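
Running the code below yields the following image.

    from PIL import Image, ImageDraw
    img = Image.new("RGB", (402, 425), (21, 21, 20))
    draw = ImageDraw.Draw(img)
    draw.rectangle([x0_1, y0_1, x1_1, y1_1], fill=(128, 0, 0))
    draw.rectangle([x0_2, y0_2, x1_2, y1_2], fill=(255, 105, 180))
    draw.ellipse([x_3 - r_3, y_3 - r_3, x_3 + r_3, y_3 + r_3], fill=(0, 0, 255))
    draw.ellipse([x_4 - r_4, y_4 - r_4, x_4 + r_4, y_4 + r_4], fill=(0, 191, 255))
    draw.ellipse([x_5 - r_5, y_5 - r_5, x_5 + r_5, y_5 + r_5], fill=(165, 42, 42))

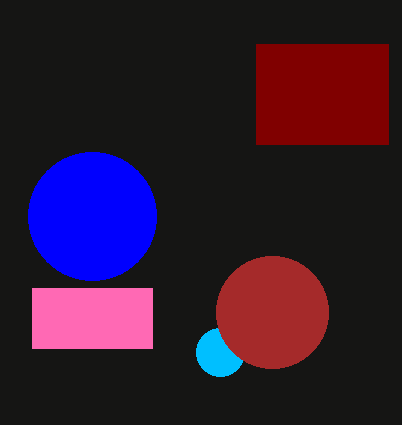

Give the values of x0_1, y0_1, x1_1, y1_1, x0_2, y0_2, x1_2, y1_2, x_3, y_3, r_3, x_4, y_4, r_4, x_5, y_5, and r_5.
x0_1 = 256, y0_1 = 44, x1_1 = 388, y1_1 = 144, x0_2 = 32, y0_2 = 288, x1_2 = 152, y1_2 = 348, x_3 = 92, y_3 = 216, r_3 = 64, x_4 = 220, y_4 = 352, r_4 = 24, x_5 = 272, y_5 = 312, r_5 = 56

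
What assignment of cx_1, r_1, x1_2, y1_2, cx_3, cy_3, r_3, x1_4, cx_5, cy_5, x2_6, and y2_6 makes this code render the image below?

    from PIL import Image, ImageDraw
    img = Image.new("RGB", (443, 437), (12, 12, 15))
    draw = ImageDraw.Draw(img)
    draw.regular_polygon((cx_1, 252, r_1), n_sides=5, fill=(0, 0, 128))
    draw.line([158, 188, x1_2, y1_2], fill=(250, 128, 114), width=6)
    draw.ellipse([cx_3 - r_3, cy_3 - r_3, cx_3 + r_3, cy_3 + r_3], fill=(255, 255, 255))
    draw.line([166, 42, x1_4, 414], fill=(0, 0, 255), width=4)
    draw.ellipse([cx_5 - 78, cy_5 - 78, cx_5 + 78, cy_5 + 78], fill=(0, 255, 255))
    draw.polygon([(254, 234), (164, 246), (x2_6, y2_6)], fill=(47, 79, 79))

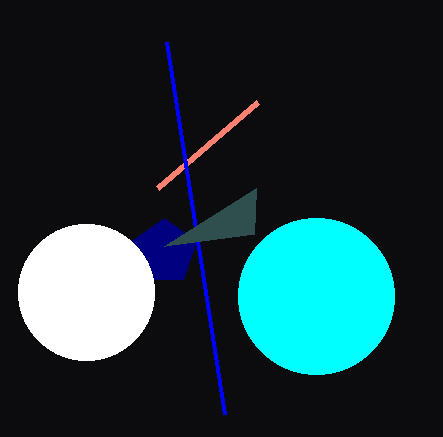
cx_1 = 164, r_1 = 34, x1_2 = 258, y1_2 = 102, cx_3 = 86, cy_3 = 292, r_3 = 68, x1_4 = 224, cx_5 = 316, cy_5 = 296, x2_6 = 256, y2_6 = 188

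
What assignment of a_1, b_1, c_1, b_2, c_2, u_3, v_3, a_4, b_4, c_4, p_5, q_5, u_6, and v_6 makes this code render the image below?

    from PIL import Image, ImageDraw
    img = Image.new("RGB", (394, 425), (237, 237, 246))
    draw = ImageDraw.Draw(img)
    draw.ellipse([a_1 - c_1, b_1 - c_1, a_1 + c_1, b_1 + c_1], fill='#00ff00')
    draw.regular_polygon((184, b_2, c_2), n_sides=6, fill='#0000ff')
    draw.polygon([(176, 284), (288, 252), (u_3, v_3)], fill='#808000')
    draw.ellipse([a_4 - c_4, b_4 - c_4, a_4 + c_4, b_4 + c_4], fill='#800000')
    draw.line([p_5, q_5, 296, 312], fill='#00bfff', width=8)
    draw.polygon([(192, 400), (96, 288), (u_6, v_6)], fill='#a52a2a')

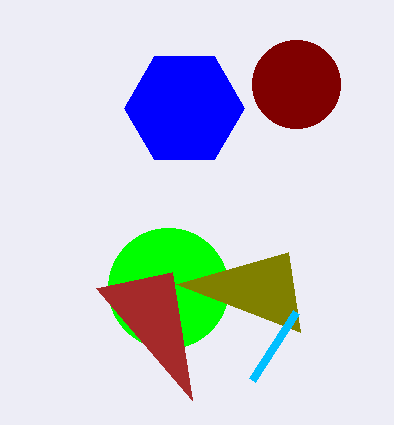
a_1 = 168
b_1 = 288
c_1 = 60
b_2 = 108
c_2 = 60
u_3 = 300
v_3 = 332
a_4 = 296
b_4 = 84
c_4 = 44
p_5 = 252
q_5 = 380
u_6 = 172
v_6 = 272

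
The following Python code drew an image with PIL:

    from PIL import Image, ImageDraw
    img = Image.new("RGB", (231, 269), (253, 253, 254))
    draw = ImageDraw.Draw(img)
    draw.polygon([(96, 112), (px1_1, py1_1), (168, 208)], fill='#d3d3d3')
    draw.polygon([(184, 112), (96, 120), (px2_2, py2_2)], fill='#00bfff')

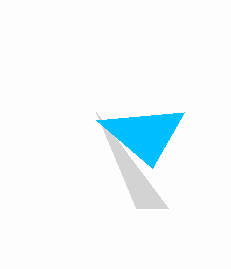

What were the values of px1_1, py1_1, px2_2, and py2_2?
px1_1 = 136
py1_1 = 208
px2_2 = 152
py2_2 = 168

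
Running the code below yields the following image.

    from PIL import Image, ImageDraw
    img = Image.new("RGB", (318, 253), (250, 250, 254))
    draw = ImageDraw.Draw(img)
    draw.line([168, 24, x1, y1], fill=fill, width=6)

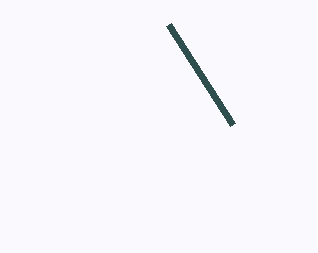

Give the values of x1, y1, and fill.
x1 = 232
y1 = 124
fill = 'darkslategray'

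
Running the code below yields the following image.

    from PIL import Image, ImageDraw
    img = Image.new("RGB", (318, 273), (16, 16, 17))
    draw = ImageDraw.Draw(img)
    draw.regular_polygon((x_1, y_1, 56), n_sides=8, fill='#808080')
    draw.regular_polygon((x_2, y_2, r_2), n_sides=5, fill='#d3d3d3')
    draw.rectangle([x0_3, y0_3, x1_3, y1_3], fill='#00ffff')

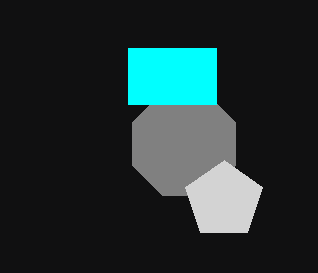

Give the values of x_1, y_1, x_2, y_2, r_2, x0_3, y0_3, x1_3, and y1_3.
x_1 = 184, y_1 = 144, x_2 = 224, y_2 = 200, r_2 = 40, x0_3 = 128, y0_3 = 48, x1_3 = 216, y1_3 = 104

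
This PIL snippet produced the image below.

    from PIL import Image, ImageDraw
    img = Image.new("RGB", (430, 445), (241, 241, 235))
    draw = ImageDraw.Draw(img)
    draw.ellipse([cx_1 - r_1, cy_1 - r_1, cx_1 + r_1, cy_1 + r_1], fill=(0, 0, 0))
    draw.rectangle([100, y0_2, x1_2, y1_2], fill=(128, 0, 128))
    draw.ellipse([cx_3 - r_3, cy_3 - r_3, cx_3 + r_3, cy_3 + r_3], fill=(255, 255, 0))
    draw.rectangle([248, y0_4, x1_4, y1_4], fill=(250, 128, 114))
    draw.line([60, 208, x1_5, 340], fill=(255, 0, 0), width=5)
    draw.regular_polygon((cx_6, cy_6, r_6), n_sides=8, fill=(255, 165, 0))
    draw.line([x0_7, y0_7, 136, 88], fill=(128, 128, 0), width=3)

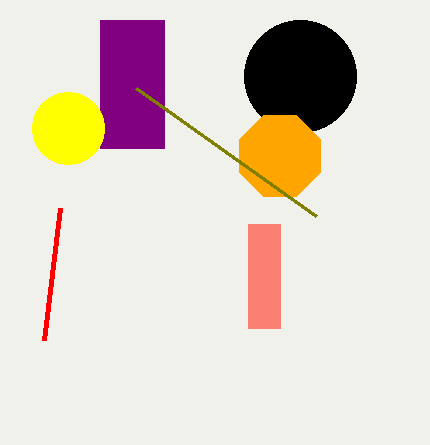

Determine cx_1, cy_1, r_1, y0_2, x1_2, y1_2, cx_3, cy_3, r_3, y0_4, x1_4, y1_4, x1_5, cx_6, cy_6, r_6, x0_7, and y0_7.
cx_1 = 300, cy_1 = 76, r_1 = 56, y0_2 = 20, x1_2 = 164, y1_2 = 148, cx_3 = 68, cy_3 = 128, r_3 = 36, y0_4 = 224, x1_4 = 280, y1_4 = 328, x1_5 = 44, cx_6 = 280, cy_6 = 156, r_6 = 44, x0_7 = 316, y0_7 = 216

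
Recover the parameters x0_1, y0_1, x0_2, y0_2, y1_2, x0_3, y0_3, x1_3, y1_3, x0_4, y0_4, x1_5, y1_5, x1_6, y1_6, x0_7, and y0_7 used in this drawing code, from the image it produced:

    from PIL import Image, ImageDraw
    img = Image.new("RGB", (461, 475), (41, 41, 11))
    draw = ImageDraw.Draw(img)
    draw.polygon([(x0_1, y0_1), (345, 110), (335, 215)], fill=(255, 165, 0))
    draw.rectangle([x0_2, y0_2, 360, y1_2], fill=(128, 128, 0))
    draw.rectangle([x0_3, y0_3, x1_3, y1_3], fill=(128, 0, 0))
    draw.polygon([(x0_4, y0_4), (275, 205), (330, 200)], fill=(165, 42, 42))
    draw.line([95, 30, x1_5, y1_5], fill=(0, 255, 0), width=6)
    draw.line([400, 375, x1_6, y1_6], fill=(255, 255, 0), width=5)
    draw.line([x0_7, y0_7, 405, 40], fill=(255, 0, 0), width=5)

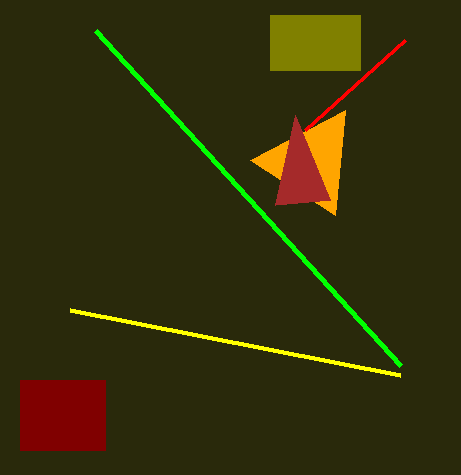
x0_1 = 250
y0_1 = 160
x0_2 = 270
y0_2 = 15
y1_2 = 70
x0_3 = 20
y0_3 = 380
x1_3 = 105
y1_3 = 450
x0_4 = 295
y0_4 = 115
x1_5 = 400
y1_5 = 365
x1_6 = 70
y1_6 = 310
x0_7 = 305
y0_7 = 130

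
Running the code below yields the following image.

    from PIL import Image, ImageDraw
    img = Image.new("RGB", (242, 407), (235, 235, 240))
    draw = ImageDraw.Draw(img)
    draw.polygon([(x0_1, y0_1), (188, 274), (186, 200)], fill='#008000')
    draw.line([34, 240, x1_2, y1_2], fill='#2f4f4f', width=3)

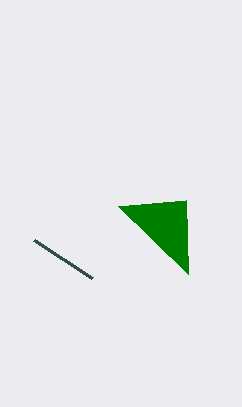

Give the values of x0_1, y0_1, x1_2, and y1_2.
x0_1 = 118; y0_1 = 206; x1_2 = 92; y1_2 = 278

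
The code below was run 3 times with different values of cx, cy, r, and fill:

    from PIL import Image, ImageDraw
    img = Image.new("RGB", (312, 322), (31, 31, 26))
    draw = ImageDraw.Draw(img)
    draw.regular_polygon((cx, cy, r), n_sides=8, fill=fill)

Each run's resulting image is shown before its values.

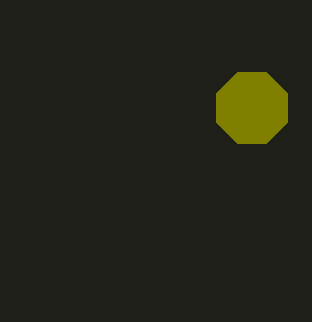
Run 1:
cx = 252, cy = 108, r = 38, fill = 'olive'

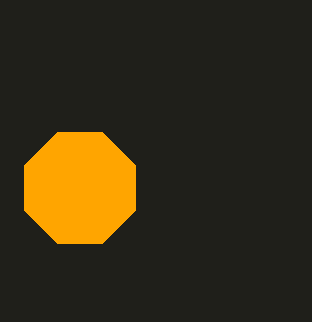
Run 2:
cx = 80
cy = 188
r = 60
fill = 'orange'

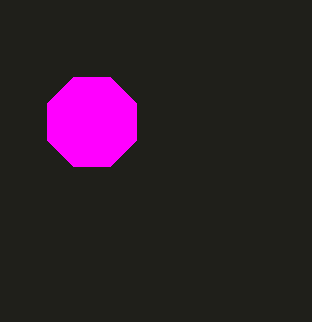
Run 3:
cx = 92
cy = 122
r = 48
fill = 'magenta'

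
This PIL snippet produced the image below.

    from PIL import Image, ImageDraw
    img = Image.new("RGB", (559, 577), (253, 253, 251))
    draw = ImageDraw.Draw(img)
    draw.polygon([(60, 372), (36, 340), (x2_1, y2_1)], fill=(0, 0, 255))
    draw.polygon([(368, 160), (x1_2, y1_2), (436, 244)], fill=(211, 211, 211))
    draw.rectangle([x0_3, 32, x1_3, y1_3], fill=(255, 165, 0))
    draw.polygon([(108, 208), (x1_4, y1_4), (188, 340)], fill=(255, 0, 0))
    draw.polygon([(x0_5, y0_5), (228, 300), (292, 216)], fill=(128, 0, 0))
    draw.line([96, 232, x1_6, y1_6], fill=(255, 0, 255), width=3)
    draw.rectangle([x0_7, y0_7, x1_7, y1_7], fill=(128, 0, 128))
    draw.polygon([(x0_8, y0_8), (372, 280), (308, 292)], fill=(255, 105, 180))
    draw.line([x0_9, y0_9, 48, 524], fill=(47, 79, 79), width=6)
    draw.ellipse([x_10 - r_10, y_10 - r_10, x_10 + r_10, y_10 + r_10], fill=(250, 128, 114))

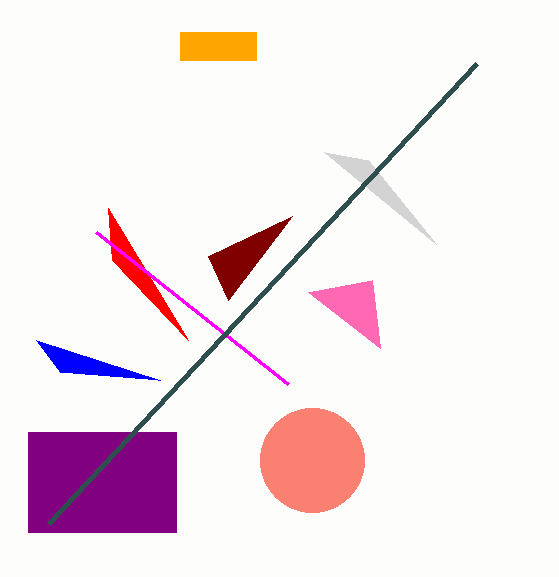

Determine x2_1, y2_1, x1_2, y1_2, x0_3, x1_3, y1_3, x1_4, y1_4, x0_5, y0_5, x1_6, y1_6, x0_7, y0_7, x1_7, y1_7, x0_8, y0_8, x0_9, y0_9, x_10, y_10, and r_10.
x2_1 = 160
y2_1 = 380
x1_2 = 324
y1_2 = 152
x0_3 = 180
x1_3 = 256
y1_3 = 60
x1_4 = 112
y1_4 = 260
x0_5 = 208
y0_5 = 256
x1_6 = 288
y1_6 = 384
x0_7 = 28
y0_7 = 432
x1_7 = 176
y1_7 = 532
x0_8 = 380
y0_8 = 348
x0_9 = 476
y0_9 = 64
x_10 = 312
y_10 = 460
r_10 = 52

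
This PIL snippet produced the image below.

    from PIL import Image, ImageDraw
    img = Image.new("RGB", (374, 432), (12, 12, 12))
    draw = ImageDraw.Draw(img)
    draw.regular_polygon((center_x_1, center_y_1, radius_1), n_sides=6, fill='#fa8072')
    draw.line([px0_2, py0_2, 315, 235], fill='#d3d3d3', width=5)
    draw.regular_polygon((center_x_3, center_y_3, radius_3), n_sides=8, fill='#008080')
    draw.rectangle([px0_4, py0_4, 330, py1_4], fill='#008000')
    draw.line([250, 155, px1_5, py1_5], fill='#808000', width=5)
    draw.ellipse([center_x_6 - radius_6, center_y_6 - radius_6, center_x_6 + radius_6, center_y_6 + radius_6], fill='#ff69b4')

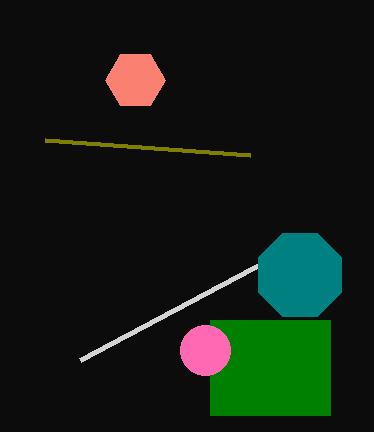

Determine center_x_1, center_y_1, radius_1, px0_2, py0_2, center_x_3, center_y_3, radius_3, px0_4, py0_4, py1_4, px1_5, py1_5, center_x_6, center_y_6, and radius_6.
center_x_1 = 135, center_y_1 = 80, radius_1 = 30, px0_2 = 80, py0_2 = 360, center_x_3 = 300, center_y_3 = 275, radius_3 = 45, px0_4 = 210, py0_4 = 320, py1_4 = 415, px1_5 = 45, py1_5 = 140, center_x_6 = 205, center_y_6 = 350, radius_6 = 25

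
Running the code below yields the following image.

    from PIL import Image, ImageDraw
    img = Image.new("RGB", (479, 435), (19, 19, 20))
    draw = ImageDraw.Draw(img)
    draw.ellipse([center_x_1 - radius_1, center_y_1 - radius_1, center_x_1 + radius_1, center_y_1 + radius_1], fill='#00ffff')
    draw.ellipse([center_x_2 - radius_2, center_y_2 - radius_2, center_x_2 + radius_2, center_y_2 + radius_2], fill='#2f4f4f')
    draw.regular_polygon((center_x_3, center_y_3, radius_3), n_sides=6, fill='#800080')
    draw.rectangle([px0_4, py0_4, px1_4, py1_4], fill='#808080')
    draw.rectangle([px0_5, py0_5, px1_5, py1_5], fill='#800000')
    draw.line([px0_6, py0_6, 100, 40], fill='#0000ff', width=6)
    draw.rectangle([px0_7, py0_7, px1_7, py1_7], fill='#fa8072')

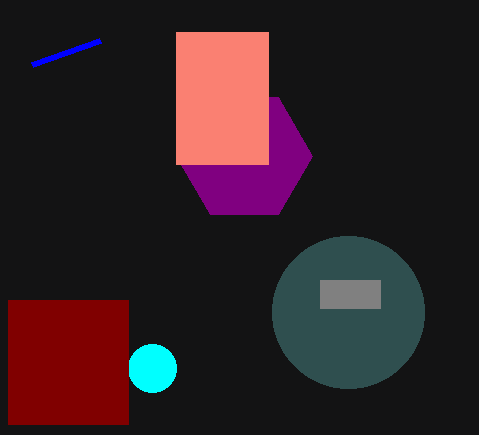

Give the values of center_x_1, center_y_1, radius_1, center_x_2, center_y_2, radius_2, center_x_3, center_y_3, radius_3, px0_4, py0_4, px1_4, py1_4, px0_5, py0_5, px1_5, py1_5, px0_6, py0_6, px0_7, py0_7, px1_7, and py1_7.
center_x_1 = 152; center_y_1 = 368; radius_1 = 24; center_x_2 = 348; center_y_2 = 312; radius_2 = 76; center_x_3 = 244; center_y_3 = 156; radius_3 = 68; px0_4 = 320; py0_4 = 280; px1_4 = 380; py1_4 = 308; px0_5 = 8; py0_5 = 300; px1_5 = 128; py1_5 = 424; px0_6 = 32; py0_6 = 64; px0_7 = 176; py0_7 = 32; px1_7 = 268; py1_7 = 164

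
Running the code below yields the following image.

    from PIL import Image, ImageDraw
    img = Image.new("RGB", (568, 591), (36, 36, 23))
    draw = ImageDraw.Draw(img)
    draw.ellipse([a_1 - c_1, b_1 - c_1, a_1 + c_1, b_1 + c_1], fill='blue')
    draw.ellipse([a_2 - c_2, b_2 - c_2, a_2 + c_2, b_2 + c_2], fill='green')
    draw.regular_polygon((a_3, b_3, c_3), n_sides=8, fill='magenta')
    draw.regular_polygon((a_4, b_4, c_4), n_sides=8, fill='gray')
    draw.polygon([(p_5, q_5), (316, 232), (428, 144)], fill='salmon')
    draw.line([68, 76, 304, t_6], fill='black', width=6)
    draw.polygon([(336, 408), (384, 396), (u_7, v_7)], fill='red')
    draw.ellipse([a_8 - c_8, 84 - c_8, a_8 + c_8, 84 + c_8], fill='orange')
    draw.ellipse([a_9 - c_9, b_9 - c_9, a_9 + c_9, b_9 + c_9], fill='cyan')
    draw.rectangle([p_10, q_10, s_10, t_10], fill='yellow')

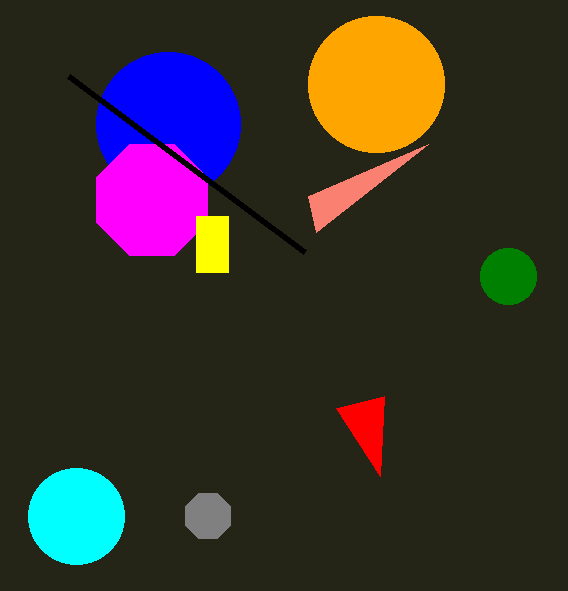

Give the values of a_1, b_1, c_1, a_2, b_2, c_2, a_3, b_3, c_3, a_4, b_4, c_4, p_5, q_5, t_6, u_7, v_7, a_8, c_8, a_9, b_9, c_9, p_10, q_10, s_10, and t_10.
a_1 = 168
b_1 = 124
c_1 = 72
a_2 = 508
b_2 = 276
c_2 = 28
a_3 = 152
b_3 = 200
c_3 = 60
a_4 = 208
b_4 = 516
c_4 = 24
p_5 = 308
q_5 = 196
t_6 = 252
u_7 = 380
v_7 = 476
a_8 = 376
c_8 = 68
a_9 = 76
b_9 = 516
c_9 = 48
p_10 = 196
q_10 = 216
s_10 = 228
t_10 = 272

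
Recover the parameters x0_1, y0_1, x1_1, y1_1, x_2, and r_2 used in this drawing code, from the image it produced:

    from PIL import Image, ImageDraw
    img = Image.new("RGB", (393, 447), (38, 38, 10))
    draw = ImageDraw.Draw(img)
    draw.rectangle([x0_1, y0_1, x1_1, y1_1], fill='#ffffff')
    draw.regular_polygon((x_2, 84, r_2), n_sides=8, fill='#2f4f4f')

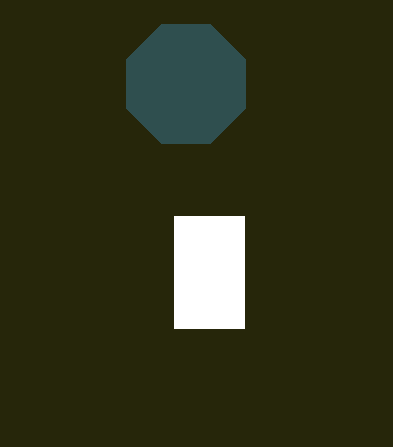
x0_1 = 174
y0_1 = 216
x1_1 = 244
y1_1 = 328
x_2 = 186
r_2 = 64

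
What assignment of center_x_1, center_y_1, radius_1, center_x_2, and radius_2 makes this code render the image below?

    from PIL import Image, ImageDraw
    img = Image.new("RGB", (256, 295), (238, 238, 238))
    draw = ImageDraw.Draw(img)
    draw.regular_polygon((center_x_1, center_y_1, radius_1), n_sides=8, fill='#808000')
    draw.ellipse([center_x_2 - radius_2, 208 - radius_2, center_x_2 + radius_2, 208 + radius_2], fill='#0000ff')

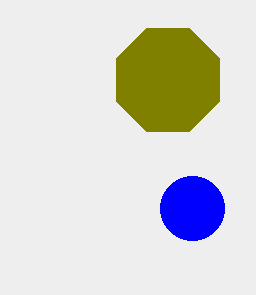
center_x_1 = 168, center_y_1 = 80, radius_1 = 56, center_x_2 = 192, radius_2 = 32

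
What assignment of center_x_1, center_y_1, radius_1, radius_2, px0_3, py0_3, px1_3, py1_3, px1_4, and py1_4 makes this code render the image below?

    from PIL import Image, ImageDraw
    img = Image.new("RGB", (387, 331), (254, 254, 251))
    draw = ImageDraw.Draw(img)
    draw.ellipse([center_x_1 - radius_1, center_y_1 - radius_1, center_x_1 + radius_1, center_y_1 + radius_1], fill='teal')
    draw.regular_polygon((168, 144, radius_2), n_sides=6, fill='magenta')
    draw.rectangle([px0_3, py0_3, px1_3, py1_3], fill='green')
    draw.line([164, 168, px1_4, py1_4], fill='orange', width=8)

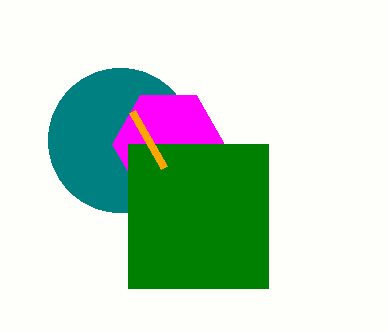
center_x_1 = 120; center_y_1 = 140; radius_1 = 72; radius_2 = 56; px0_3 = 128; py0_3 = 144; px1_3 = 268; py1_3 = 288; px1_4 = 132; py1_4 = 112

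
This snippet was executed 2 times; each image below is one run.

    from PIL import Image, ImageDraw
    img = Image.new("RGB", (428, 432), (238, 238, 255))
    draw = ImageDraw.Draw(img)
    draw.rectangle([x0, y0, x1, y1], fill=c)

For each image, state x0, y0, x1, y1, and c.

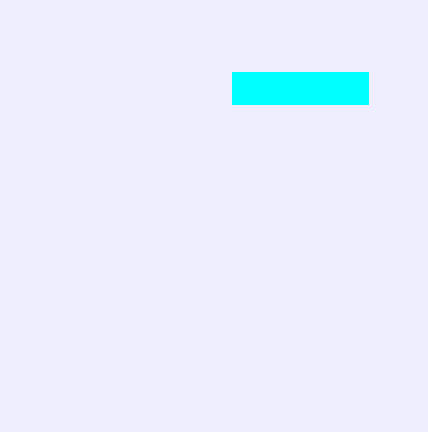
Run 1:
x0 = 232
y0 = 72
x1 = 368
y1 = 104
c = 'cyan'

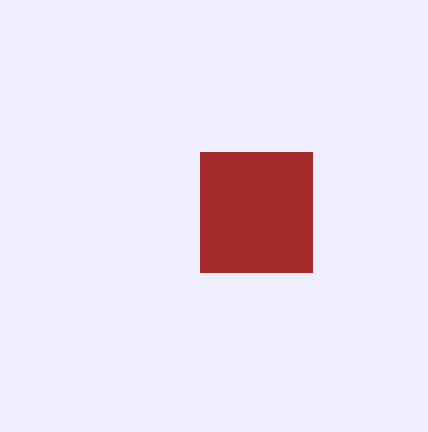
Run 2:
x0 = 200; y0 = 152; x1 = 312; y1 = 272; c = 'brown'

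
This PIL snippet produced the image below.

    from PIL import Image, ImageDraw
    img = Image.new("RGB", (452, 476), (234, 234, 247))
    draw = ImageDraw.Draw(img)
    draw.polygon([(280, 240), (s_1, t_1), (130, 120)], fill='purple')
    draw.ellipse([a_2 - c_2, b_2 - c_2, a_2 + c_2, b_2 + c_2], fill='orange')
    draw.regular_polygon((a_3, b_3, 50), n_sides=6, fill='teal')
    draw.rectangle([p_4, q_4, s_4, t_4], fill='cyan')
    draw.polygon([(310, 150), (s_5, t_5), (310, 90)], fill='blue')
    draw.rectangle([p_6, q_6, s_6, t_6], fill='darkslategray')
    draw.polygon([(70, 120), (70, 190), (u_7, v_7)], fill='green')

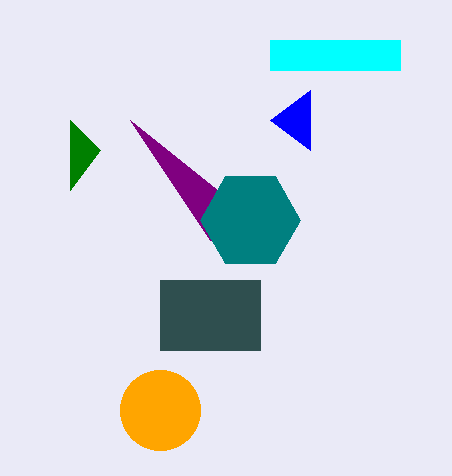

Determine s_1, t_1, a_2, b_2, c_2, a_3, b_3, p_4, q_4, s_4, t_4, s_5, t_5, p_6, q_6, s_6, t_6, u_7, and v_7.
s_1 = 210, t_1 = 240, a_2 = 160, b_2 = 410, c_2 = 40, a_3 = 250, b_3 = 220, p_4 = 270, q_4 = 40, s_4 = 400, t_4 = 70, s_5 = 270, t_5 = 120, p_6 = 160, q_6 = 280, s_6 = 260, t_6 = 350, u_7 = 100, v_7 = 150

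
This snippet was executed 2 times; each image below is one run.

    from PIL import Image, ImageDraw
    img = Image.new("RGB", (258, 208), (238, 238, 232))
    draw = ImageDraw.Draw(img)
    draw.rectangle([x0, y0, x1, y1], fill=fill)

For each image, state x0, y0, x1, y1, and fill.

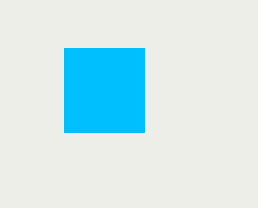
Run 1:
x0 = 64, y0 = 48, x1 = 144, y1 = 132, fill = 'deepskyblue'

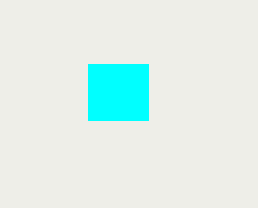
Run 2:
x0 = 88; y0 = 64; x1 = 148; y1 = 120; fill = 'cyan'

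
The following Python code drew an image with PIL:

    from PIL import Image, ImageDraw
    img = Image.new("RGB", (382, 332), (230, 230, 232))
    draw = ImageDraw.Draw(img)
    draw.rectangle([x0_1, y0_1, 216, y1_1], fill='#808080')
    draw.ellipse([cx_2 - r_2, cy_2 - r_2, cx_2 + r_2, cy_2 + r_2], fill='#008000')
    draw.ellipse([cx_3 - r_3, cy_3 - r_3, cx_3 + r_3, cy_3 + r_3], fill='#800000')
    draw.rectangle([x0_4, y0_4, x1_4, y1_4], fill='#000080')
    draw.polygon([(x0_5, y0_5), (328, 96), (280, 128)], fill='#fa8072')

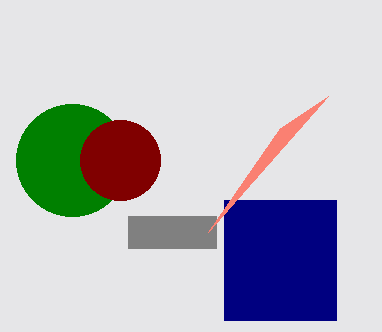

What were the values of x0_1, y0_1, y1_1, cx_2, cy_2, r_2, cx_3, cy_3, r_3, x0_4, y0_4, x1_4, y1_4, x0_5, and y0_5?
x0_1 = 128; y0_1 = 216; y1_1 = 248; cx_2 = 72; cy_2 = 160; r_2 = 56; cx_3 = 120; cy_3 = 160; r_3 = 40; x0_4 = 224; y0_4 = 200; x1_4 = 336; y1_4 = 320; x0_5 = 208; y0_5 = 232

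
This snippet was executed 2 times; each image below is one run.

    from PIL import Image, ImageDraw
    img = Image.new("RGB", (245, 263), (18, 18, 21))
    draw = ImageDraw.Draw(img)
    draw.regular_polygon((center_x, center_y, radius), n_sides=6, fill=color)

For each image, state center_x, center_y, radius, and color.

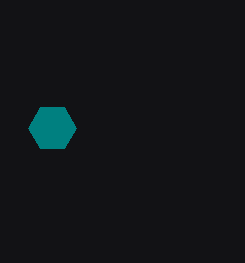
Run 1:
center_x = 52
center_y = 128
radius = 24
color = 'teal'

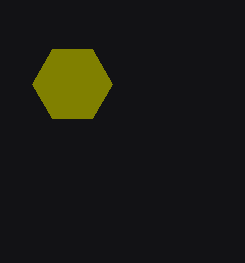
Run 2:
center_x = 72
center_y = 84
radius = 40
color = 'olive'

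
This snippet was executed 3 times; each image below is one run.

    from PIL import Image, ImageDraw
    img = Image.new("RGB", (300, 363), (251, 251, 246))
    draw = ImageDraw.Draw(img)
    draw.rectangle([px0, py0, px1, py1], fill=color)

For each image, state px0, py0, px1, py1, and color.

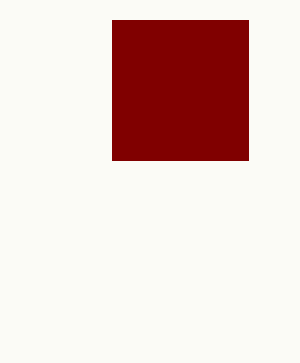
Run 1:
px0 = 112
py0 = 20
px1 = 248
py1 = 160
color = 'maroon'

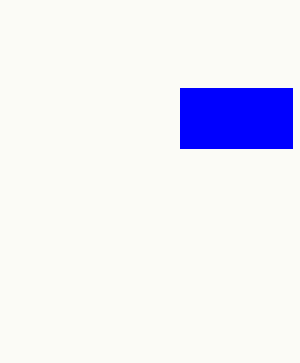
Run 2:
px0 = 180
py0 = 88
px1 = 292
py1 = 148
color = 'blue'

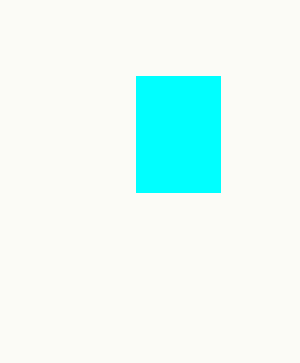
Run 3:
px0 = 136
py0 = 76
px1 = 220
py1 = 192
color = 'cyan'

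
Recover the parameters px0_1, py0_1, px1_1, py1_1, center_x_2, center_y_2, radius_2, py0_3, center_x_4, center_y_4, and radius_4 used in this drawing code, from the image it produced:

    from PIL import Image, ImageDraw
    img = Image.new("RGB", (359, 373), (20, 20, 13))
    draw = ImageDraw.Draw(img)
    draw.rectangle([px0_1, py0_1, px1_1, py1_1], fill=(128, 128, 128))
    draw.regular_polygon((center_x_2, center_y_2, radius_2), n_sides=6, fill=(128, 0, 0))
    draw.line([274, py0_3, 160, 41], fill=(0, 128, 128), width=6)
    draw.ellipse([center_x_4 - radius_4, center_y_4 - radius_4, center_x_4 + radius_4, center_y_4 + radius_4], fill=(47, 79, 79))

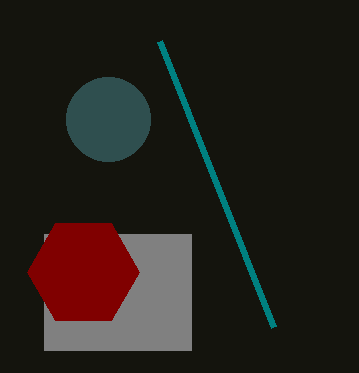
px0_1 = 44; py0_1 = 234; px1_1 = 191; py1_1 = 350; center_x_2 = 83; center_y_2 = 272; radius_2 = 56; py0_3 = 327; center_x_4 = 108; center_y_4 = 119; radius_4 = 42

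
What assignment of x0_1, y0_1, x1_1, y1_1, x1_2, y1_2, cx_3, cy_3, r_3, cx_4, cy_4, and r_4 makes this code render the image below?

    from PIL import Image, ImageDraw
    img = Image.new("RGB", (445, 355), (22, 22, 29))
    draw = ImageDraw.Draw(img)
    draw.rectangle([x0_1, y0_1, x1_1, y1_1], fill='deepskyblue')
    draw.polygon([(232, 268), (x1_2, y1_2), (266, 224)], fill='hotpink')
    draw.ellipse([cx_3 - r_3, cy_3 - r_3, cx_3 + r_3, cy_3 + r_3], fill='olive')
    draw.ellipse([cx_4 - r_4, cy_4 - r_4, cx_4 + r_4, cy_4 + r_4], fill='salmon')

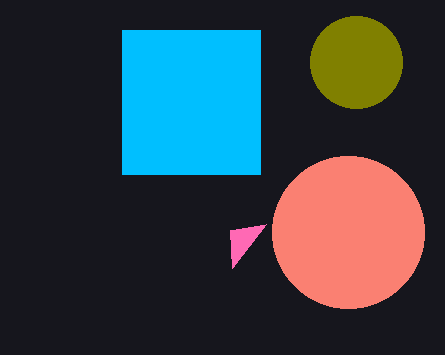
x0_1 = 122; y0_1 = 30; x1_1 = 260; y1_1 = 174; x1_2 = 230; y1_2 = 230; cx_3 = 356; cy_3 = 62; r_3 = 46; cx_4 = 348; cy_4 = 232; r_4 = 76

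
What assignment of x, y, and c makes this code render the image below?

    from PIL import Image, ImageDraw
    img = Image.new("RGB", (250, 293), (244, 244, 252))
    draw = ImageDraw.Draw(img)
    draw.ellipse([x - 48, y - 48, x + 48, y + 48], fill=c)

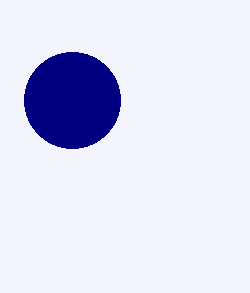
x = 72
y = 100
c = 'navy'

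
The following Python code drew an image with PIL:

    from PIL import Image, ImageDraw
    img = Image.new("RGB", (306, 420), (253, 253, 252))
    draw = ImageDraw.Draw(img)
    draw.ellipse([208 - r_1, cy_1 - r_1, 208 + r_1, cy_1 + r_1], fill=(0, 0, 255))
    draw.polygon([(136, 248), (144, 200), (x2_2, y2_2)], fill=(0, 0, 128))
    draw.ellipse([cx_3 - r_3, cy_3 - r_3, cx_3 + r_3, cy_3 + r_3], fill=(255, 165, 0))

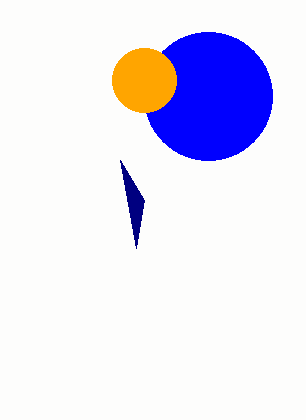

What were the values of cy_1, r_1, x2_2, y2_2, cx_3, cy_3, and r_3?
cy_1 = 96
r_1 = 64
x2_2 = 120
y2_2 = 160
cx_3 = 144
cy_3 = 80
r_3 = 32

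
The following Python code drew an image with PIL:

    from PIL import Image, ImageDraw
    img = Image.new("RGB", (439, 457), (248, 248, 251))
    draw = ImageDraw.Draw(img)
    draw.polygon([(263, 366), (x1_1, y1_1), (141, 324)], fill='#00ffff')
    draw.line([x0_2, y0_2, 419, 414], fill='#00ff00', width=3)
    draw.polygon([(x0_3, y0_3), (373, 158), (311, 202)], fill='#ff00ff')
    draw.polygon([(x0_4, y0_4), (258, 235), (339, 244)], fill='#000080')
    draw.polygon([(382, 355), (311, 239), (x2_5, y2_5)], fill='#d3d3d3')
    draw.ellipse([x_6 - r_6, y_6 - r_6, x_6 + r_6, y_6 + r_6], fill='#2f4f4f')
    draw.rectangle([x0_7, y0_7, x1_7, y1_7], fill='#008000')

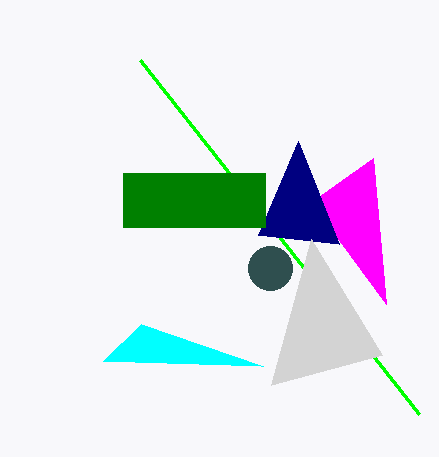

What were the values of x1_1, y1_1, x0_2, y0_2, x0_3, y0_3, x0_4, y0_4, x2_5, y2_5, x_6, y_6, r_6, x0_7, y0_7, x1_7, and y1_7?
x1_1 = 103; y1_1 = 361; x0_2 = 140; y0_2 = 60; x0_3 = 386; y0_3 = 304; x0_4 = 298; y0_4 = 141; x2_5 = 271; y2_5 = 385; x_6 = 270; y_6 = 268; r_6 = 22; x0_7 = 123; y0_7 = 173; x1_7 = 265; y1_7 = 227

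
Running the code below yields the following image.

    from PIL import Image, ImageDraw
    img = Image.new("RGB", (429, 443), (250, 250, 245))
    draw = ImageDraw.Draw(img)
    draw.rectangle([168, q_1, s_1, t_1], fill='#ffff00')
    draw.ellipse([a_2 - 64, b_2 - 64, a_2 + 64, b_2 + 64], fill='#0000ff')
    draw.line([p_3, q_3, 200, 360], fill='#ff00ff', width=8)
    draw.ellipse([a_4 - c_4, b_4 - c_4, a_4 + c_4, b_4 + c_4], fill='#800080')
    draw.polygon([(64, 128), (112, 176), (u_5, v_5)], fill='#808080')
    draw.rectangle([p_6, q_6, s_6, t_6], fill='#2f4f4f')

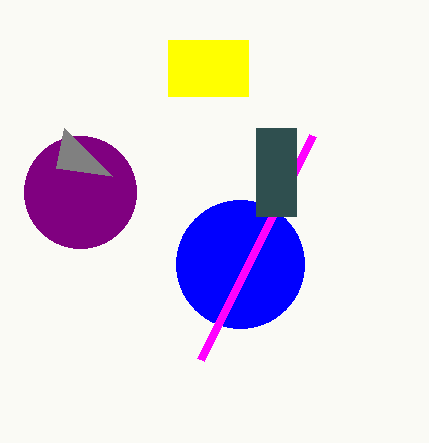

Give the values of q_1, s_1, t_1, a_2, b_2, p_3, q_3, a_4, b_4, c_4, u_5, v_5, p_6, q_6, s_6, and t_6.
q_1 = 40, s_1 = 248, t_1 = 96, a_2 = 240, b_2 = 264, p_3 = 312, q_3 = 136, a_4 = 80, b_4 = 192, c_4 = 56, u_5 = 56, v_5 = 168, p_6 = 256, q_6 = 128, s_6 = 296, t_6 = 216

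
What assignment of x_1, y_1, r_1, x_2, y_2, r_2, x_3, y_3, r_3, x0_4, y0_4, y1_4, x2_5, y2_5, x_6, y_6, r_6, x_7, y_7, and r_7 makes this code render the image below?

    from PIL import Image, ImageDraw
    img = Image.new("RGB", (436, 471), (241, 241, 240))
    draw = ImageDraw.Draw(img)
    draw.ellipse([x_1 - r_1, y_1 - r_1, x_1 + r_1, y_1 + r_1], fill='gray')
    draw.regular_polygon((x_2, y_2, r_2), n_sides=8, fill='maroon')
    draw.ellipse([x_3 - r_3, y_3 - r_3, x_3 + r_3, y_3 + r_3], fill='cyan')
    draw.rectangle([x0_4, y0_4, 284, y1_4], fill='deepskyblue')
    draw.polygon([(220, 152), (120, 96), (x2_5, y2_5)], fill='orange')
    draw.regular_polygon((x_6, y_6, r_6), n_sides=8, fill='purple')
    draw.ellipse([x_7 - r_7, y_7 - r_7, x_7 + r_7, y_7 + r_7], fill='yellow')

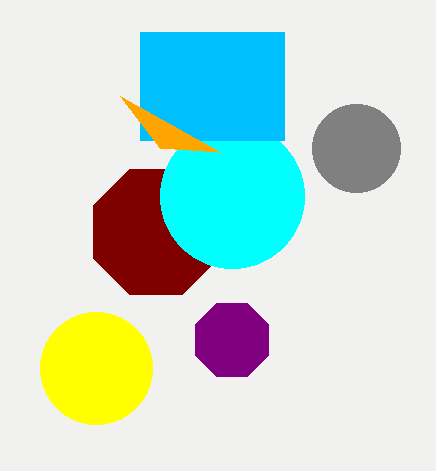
x_1 = 356
y_1 = 148
r_1 = 44
x_2 = 156
y_2 = 232
r_2 = 68
x_3 = 232
y_3 = 196
r_3 = 72
x0_4 = 140
y0_4 = 32
y1_4 = 140
x2_5 = 160
y2_5 = 148
x_6 = 232
y_6 = 340
r_6 = 40
x_7 = 96
y_7 = 368
r_7 = 56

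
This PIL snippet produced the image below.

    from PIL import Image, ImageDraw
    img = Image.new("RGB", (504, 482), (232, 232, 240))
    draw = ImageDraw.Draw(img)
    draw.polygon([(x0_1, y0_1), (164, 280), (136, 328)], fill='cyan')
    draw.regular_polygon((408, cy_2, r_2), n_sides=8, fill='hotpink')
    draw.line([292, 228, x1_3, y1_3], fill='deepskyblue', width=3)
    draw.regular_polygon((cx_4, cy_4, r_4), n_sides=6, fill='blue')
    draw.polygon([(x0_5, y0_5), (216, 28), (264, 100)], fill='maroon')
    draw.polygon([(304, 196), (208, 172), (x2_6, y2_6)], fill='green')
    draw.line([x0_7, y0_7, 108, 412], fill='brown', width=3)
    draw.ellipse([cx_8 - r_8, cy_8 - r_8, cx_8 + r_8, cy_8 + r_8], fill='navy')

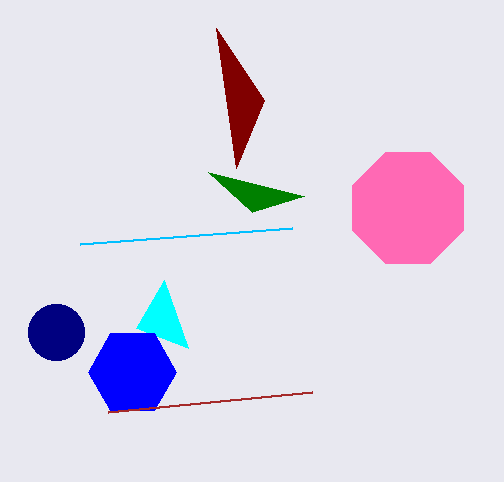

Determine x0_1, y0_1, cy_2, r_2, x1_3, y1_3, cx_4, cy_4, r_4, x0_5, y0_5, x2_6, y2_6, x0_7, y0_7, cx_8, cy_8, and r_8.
x0_1 = 188
y0_1 = 348
cy_2 = 208
r_2 = 60
x1_3 = 80
y1_3 = 244
cx_4 = 132
cy_4 = 372
r_4 = 44
x0_5 = 236
y0_5 = 168
x2_6 = 252
y2_6 = 212
x0_7 = 312
y0_7 = 392
cx_8 = 56
cy_8 = 332
r_8 = 28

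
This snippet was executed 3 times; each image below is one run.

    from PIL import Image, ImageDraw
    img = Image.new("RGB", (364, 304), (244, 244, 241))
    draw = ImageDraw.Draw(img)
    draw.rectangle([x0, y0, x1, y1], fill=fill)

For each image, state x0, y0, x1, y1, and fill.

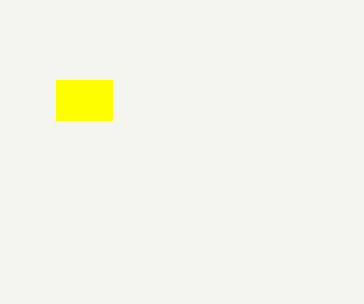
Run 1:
x0 = 56; y0 = 80; x1 = 112; y1 = 120; fill = 'yellow'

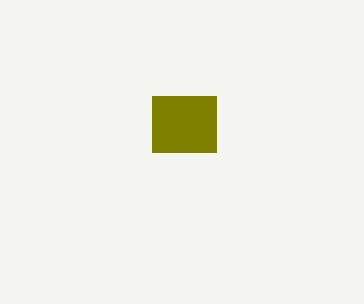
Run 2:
x0 = 152, y0 = 96, x1 = 216, y1 = 152, fill = 'olive'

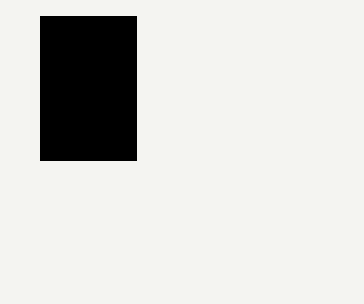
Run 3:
x0 = 40, y0 = 16, x1 = 136, y1 = 160, fill = 'black'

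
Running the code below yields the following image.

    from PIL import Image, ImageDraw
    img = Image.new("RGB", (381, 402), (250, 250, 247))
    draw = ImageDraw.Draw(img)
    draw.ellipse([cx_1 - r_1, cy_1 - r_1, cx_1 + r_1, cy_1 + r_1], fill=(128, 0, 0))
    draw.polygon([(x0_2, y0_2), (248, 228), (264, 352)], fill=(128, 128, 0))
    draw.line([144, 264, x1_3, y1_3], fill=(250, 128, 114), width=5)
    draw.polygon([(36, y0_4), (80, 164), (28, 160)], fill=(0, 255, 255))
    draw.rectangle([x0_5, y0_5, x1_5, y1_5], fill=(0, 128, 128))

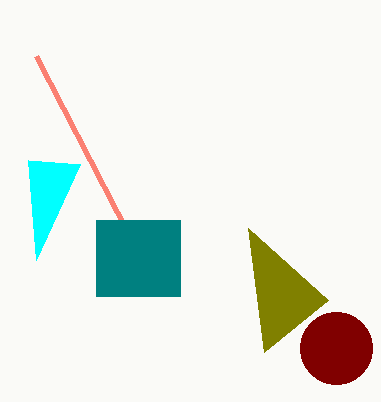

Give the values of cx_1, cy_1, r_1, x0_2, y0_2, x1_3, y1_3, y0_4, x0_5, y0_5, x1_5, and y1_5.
cx_1 = 336
cy_1 = 348
r_1 = 36
x0_2 = 328
y0_2 = 300
x1_3 = 36
y1_3 = 56
y0_4 = 260
x0_5 = 96
y0_5 = 220
x1_5 = 180
y1_5 = 296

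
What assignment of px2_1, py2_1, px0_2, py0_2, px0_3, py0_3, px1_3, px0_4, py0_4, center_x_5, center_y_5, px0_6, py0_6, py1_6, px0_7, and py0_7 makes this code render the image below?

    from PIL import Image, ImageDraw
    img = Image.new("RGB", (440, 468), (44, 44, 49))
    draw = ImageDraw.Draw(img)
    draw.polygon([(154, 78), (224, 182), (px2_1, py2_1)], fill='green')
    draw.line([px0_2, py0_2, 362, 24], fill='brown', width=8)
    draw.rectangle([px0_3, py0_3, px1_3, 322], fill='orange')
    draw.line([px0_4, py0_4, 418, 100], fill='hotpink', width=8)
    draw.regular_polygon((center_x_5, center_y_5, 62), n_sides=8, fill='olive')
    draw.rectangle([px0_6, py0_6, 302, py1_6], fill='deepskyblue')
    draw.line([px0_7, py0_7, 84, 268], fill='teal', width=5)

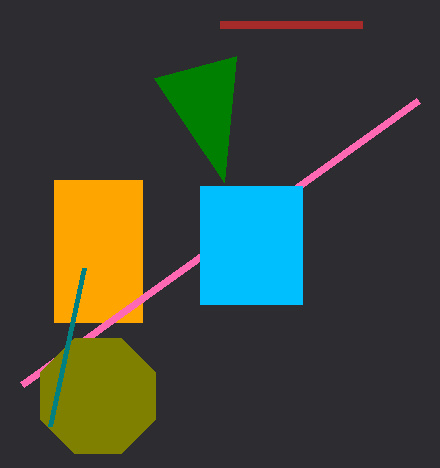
px2_1 = 236
py2_1 = 56
px0_2 = 220
py0_2 = 24
px0_3 = 54
py0_3 = 180
px1_3 = 142
px0_4 = 22
py0_4 = 384
center_x_5 = 98
center_y_5 = 396
px0_6 = 200
py0_6 = 186
py1_6 = 304
px0_7 = 50
py0_7 = 426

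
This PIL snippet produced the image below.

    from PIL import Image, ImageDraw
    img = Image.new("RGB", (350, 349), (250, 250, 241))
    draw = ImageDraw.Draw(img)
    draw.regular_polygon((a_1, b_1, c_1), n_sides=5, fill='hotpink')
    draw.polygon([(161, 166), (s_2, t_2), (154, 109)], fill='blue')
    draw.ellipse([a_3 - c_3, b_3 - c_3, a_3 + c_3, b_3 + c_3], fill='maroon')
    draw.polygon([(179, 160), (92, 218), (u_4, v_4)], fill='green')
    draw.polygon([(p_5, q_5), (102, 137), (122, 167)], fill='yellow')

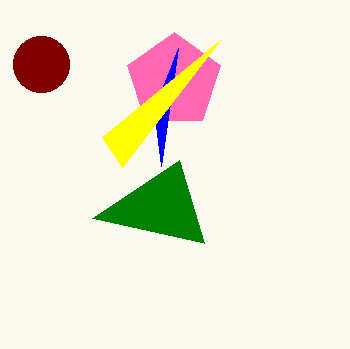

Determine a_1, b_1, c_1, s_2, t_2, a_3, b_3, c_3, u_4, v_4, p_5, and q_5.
a_1 = 174; b_1 = 81; c_1 = 49; s_2 = 178; t_2 = 48; a_3 = 41; b_3 = 64; c_3 = 28; u_4 = 204; v_4 = 243; p_5 = 220; q_5 = 40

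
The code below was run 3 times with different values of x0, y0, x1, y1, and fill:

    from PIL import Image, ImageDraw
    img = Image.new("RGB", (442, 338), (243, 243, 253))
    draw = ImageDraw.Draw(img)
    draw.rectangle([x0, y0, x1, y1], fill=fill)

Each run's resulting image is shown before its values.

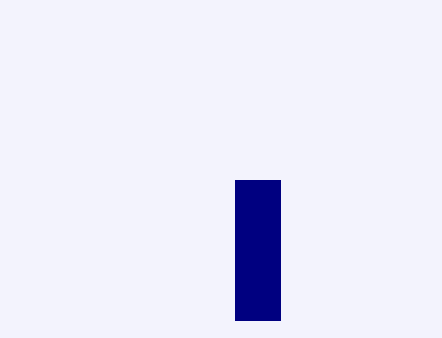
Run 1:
x0 = 235, y0 = 180, x1 = 280, y1 = 320, fill = 'navy'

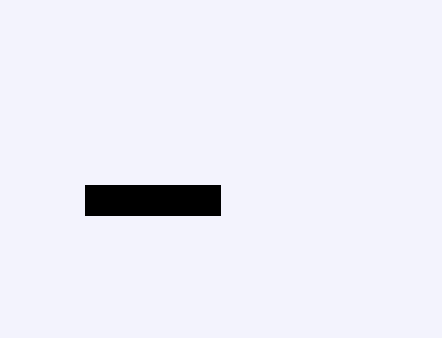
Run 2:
x0 = 85, y0 = 185, x1 = 220, y1 = 215, fill = 'black'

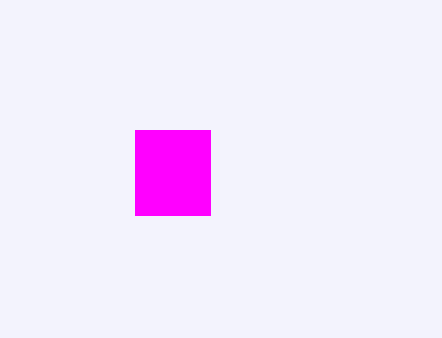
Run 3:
x0 = 135, y0 = 130, x1 = 210, y1 = 215, fill = 'magenta'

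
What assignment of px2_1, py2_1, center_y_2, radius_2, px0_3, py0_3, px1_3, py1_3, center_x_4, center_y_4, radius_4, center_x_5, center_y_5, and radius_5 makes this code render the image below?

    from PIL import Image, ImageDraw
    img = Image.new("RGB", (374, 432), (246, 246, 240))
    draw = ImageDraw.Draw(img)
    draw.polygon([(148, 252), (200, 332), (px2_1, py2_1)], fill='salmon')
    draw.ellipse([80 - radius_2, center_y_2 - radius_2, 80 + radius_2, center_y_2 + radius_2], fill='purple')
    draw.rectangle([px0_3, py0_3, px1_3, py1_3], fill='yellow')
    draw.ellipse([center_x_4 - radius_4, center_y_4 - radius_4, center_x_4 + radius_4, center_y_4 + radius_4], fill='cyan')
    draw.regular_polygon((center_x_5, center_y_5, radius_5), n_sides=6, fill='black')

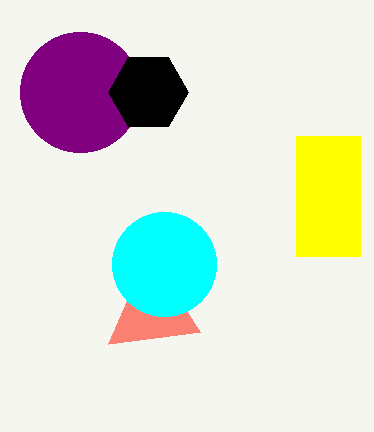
px2_1 = 108, py2_1 = 344, center_y_2 = 92, radius_2 = 60, px0_3 = 296, py0_3 = 136, px1_3 = 360, py1_3 = 256, center_x_4 = 164, center_y_4 = 264, radius_4 = 52, center_x_5 = 148, center_y_5 = 92, radius_5 = 40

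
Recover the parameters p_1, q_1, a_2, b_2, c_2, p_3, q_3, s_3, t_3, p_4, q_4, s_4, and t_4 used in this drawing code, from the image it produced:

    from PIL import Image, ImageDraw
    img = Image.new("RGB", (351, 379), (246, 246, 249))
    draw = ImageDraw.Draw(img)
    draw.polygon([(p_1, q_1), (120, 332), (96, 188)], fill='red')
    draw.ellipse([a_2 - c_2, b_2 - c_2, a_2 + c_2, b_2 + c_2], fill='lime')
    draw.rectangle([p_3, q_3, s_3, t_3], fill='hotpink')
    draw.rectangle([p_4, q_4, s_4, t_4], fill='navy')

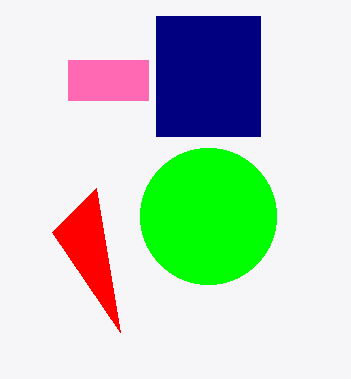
p_1 = 52; q_1 = 232; a_2 = 208; b_2 = 216; c_2 = 68; p_3 = 68; q_3 = 60; s_3 = 148; t_3 = 100; p_4 = 156; q_4 = 16; s_4 = 260; t_4 = 136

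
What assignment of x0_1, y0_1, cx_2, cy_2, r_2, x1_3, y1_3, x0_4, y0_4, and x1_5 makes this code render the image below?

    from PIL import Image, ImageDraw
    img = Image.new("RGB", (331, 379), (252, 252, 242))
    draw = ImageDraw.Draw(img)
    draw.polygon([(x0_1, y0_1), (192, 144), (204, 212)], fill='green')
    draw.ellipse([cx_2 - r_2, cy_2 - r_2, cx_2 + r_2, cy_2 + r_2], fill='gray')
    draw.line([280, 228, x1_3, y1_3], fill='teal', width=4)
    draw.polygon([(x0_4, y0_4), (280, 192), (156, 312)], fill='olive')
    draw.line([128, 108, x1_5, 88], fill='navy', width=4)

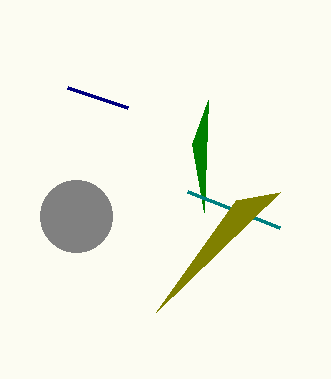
x0_1 = 208, y0_1 = 100, cx_2 = 76, cy_2 = 216, r_2 = 36, x1_3 = 188, y1_3 = 192, x0_4 = 236, y0_4 = 200, x1_5 = 68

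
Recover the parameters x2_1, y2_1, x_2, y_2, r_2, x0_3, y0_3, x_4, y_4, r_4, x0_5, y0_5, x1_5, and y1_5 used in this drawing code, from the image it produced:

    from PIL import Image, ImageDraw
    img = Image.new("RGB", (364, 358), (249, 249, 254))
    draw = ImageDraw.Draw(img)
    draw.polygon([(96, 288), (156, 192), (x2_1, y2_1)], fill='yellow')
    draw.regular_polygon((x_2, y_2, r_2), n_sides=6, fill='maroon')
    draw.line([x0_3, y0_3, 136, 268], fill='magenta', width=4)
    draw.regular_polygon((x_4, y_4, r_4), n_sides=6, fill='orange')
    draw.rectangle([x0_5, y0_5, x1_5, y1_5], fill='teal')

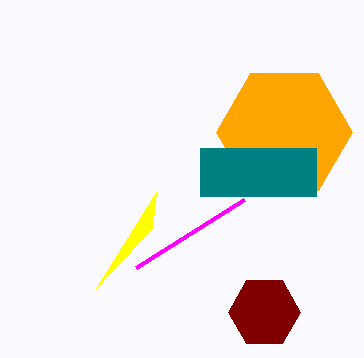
x2_1 = 152, y2_1 = 228, x_2 = 264, y_2 = 312, r_2 = 36, x0_3 = 244, y0_3 = 200, x_4 = 284, y_4 = 132, r_4 = 68, x0_5 = 200, y0_5 = 148, x1_5 = 316, y1_5 = 196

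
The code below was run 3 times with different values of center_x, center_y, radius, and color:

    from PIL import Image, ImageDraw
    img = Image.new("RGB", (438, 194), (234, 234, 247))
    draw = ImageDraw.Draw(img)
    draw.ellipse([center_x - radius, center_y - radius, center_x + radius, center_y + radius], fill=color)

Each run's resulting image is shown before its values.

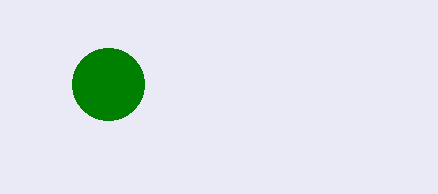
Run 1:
center_x = 108; center_y = 84; radius = 36; color = 'green'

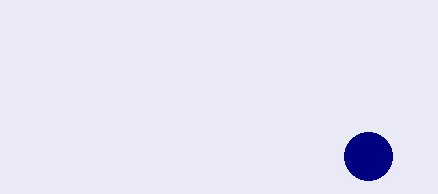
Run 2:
center_x = 368
center_y = 156
radius = 24
color = 'navy'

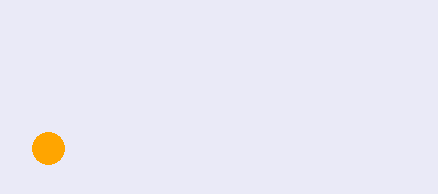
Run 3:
center_x = 48, center_y = 148, radius = 16, color = 'orange'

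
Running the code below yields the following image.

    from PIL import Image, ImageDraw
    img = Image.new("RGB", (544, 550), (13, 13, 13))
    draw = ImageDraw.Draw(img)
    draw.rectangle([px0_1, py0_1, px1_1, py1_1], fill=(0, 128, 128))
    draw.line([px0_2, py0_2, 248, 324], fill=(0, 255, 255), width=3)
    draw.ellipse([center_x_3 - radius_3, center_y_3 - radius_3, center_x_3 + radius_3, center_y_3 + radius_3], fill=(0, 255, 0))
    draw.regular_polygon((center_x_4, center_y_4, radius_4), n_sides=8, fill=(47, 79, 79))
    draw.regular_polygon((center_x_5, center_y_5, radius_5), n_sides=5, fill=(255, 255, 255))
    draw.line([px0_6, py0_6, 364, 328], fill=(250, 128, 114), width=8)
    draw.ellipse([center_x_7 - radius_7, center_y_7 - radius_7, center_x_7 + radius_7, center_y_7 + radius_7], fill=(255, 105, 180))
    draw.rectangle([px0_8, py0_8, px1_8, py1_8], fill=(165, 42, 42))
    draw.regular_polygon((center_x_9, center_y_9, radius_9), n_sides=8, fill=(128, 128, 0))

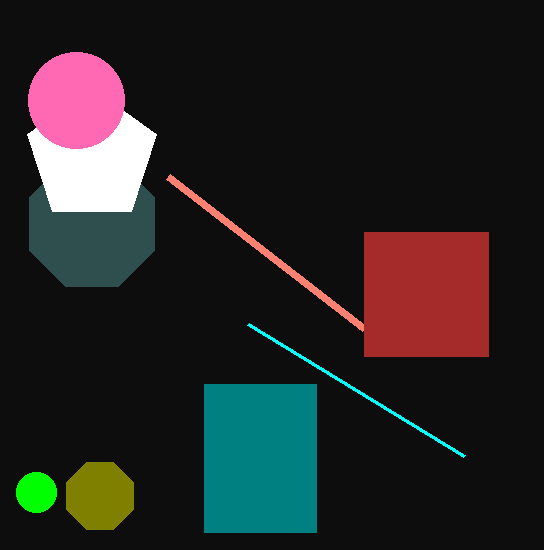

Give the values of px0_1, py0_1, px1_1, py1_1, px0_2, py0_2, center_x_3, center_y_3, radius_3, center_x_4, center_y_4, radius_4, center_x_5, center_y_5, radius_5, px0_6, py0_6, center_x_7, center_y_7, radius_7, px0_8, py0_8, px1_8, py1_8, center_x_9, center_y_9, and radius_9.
px0_1 = 204
py0_1 = 384
px1_1 = 316
py1_1 = 532
px0_2 = 464
py0_2 = 456
center_x_3 = 36
center_y_3 = 492
radius_3 = 20
center_x_4 = 92
center_y_4 = 224
radius_4 = 68
center_x_5 = 92
center_y_5 = 156
radius_5 = 68
px0_6 = 168
py0_6 = 176
center_x_7 = 76
center_y_7 = 100
radius_7 = 48
px0_8 = 364
py0_8 = 232
px1_8 = 488
py1_8 = 356
center_x_9 = 100
center_y_9 = 496
radius_9 = 36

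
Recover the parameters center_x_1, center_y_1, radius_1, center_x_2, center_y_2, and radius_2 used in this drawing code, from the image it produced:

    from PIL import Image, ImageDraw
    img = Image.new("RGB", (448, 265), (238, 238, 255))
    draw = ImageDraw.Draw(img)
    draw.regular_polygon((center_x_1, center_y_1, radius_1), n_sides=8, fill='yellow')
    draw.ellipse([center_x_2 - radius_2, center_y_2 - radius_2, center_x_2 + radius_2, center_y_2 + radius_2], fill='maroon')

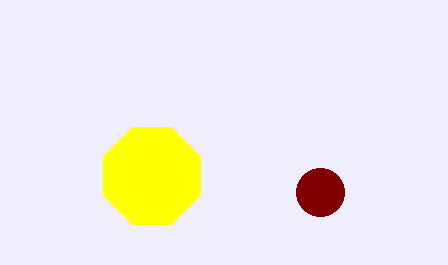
center_x_1 = 152, center_y_1 = 176, radius_1 = 52, center_x_2 = 320, center_y_2 = 192, radius_2 = 24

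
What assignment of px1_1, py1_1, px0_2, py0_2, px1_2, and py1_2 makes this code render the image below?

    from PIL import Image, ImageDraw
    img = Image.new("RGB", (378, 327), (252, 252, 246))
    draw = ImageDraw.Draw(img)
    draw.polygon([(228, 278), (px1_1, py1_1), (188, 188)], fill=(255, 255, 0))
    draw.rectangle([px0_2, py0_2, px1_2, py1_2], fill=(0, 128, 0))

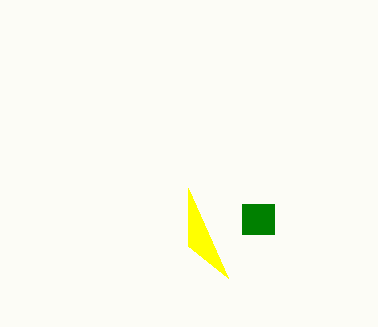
px1_1 = 188
py1_1 = 246
px0_2 = 242
py0_2 = 204
px1_2 = 274
py1_2 = 234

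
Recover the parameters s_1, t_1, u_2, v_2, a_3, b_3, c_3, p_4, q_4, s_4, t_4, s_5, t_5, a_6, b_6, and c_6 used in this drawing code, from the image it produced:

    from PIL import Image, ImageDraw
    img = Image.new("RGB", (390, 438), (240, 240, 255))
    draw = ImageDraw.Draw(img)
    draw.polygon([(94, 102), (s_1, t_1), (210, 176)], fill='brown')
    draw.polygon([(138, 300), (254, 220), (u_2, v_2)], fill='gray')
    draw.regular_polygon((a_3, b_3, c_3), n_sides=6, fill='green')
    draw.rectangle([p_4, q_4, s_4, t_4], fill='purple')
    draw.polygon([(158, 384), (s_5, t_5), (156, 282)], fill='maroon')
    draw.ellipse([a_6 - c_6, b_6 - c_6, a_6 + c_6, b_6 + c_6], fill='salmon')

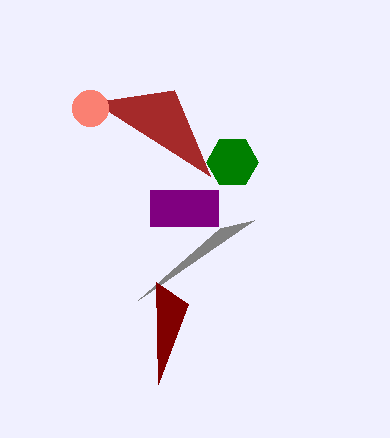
s_1 = 174; t_1 = 90; u_2 = 220; v_2 = 228; a_3 = 232; b_3 = 162; c_3 = 26; p_4 = 150; q_4 = 190; s_4 = 218; t_4 = 226; s_5 = 188; t_5 = 304; a_6 = 90; b_6 = 108; c_6 = 18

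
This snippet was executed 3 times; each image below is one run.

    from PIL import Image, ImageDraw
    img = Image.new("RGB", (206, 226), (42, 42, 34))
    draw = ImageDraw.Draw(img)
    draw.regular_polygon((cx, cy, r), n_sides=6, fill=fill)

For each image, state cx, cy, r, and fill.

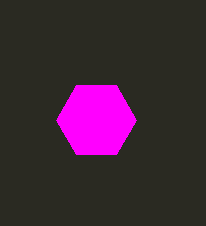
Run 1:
cx = 96
cy = 120
r = 40
fill = 'magenta'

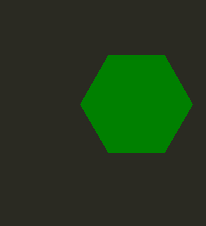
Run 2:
cx = 136; cy = 104; r = 56; fill = 'green'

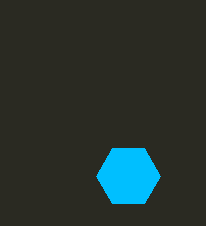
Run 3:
cx = 128; cy = 176; r = 32; fill = 'deepskyblue'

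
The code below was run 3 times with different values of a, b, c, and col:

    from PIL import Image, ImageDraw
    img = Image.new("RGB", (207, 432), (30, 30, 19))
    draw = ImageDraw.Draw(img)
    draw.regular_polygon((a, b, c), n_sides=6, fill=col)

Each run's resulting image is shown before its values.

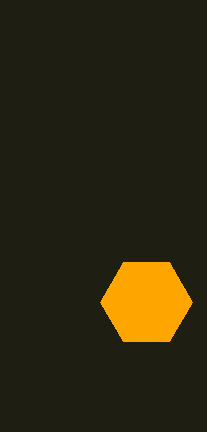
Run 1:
a = 146
b = 302
c = 46
col = 'orange'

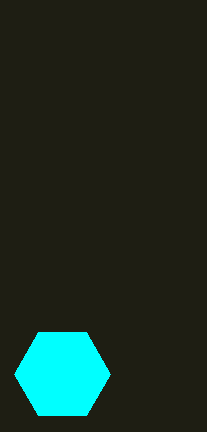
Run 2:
a = 62, b = 374, c = 48, col = 'cyan'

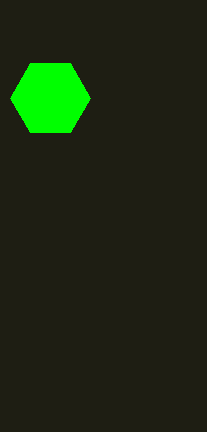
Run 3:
a = 50
b = 98
c = 40
col = 'lime'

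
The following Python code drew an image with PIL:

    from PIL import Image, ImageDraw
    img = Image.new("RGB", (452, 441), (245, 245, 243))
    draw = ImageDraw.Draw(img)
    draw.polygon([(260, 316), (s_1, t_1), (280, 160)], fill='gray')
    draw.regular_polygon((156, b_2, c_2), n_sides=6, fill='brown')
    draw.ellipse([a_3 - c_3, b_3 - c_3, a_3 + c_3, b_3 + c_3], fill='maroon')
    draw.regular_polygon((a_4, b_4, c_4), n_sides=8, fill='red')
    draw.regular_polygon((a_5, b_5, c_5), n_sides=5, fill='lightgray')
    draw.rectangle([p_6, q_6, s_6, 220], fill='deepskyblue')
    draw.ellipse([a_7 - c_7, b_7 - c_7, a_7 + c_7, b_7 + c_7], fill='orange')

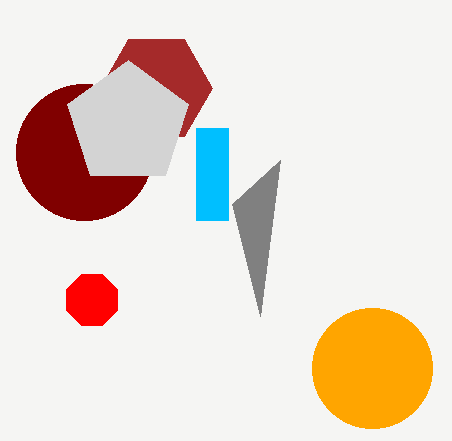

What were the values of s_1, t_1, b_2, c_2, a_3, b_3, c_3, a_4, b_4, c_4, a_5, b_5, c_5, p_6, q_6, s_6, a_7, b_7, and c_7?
s_1 = 232
t_1 = 204
b_2 = 88
c_2 = 56
a_3 = 84
b_3 = 152
c_3 = 68
a_4 = 92
b_4 = 300
c_4 = 28
a_5 = 128
b_5 = 124
c_5 = 64
p_6 = 196
q_6 = 128
s_6 = 228
a_7 = 372
b_7 = 368
c_7 = 60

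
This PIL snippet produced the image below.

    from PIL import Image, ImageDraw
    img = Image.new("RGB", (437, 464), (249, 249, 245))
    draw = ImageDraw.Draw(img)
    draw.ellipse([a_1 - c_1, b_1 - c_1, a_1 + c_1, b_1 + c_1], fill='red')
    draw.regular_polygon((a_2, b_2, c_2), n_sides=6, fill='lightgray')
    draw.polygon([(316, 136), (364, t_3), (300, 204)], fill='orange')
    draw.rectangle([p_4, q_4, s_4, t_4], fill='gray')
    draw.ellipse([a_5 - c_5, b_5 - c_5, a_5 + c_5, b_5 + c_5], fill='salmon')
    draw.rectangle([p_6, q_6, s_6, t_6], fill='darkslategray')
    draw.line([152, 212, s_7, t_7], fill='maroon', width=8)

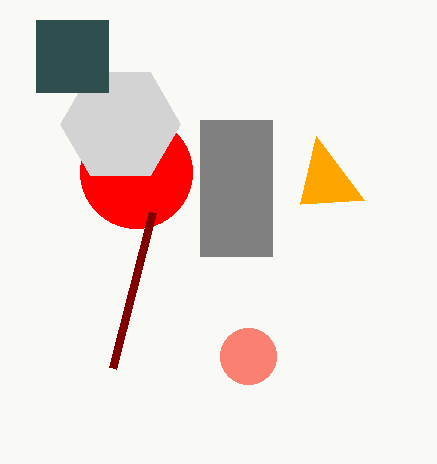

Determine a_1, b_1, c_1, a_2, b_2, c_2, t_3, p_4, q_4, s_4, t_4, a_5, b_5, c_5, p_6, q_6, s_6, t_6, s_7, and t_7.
a_1 = 136; b_1 = 172; c_1 = 56; a_2 = 120; b_2 = 124; c_2 = 60; t_3 = 200; p_4 = 200; q_4 = 120; s_4 = 272; t_4 = 256; a_5 = 248; b_5 = 356; c_5 = 28; p_6 = 36; q_6 = 20; s_6 = 108; t_6 = 92; s_7 = 112; t_7 = 368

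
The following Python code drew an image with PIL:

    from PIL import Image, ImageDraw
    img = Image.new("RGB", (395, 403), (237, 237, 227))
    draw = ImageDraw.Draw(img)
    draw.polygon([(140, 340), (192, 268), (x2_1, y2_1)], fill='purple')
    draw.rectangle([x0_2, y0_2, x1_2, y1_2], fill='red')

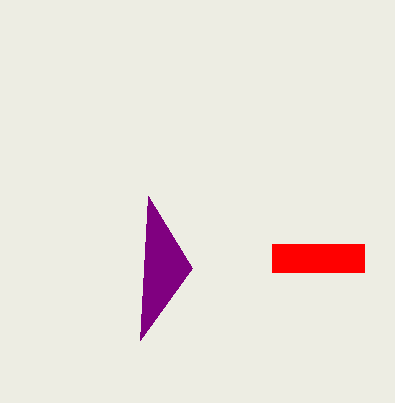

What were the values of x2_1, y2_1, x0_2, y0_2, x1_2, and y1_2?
x2_1 = 148
y2_1 = 196
x0_2 = 272
y0_2 = 244
x1_2 = 364
y1_2 = 272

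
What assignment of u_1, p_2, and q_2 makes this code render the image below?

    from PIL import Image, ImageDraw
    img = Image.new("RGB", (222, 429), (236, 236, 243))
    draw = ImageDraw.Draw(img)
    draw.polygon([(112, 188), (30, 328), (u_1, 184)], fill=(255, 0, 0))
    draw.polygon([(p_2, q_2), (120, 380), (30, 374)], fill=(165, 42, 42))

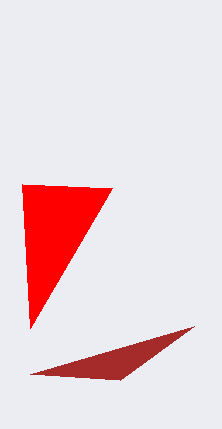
u_1 = 22
p_2 = 194
q_2 = 326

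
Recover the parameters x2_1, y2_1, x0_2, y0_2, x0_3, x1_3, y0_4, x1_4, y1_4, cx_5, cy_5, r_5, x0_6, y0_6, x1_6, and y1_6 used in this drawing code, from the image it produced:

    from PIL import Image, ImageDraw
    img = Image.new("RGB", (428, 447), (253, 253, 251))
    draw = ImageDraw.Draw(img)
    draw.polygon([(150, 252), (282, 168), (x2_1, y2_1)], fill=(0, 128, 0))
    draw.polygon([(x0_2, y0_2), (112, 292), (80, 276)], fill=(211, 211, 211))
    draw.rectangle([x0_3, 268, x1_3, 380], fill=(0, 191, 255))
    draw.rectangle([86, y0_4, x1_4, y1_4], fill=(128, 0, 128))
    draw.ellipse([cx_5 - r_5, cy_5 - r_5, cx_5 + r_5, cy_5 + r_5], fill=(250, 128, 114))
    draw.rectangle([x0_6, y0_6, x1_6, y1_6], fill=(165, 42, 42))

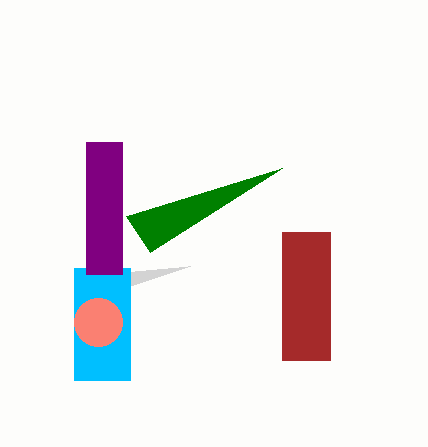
x2_1 = 126; y2_1 = 216; x0_2 = 190; y0_2 = 266; x0_3 = 74; x1_3 = 130; y0_4 = 142; x1_4 = 122; y1_4 = 274; cx_5 = 98; cy_5 = 322; r_5 = 24; x0_6 = 282; y0_6 = 232; x1_6 = 330; y1_6 = 360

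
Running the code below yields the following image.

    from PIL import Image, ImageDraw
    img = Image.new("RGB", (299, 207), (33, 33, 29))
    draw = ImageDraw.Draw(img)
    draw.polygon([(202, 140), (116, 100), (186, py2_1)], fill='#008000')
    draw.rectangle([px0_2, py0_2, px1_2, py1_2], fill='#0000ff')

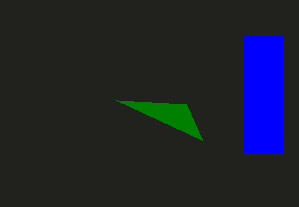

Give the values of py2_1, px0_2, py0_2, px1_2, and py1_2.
py2_1 = 104, px0_2 = 244, py0_2 = 36, px1_2 = 282, py1_2 = 152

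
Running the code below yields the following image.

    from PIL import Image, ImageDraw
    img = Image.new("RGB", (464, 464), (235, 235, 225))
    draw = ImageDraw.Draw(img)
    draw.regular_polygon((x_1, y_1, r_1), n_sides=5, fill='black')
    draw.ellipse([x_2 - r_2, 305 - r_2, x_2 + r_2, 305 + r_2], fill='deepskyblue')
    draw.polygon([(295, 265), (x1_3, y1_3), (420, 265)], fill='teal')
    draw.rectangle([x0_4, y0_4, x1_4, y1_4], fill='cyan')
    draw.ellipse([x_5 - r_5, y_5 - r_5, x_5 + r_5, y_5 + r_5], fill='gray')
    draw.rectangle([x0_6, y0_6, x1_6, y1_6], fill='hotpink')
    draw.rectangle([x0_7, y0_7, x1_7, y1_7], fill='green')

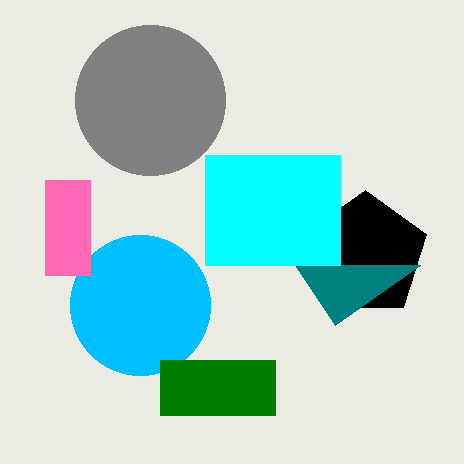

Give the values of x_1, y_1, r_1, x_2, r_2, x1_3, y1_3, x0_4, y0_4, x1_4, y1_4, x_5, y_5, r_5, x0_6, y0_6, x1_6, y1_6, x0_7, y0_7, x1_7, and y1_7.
x_1 = 365; y_1 = 255; r_1 = 65; x_2 = 140; r_2 = 70; x1_3 = 335; y1_3 = 325; x0_4 = 205; y0_4 = 155; x1_4 = 340; y1_4 = 265; x_5 = 150; y_5 = 100; r_5 = 75; x0_6 = 45; y0_6 = 180; x1_6 = 90; y1_6 = 275; x0_7 = 160; y0_7 = 360; x1_7 = 275; y1_7 = 415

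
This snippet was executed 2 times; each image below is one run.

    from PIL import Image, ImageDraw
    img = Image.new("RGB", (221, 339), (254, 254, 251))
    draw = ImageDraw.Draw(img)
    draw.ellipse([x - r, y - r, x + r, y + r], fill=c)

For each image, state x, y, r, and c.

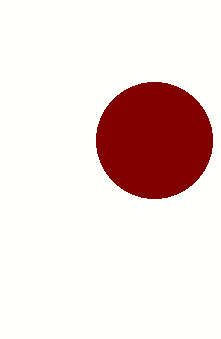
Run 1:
x = 154
y = 140
r = 58
c = 'maroon'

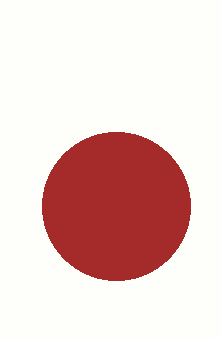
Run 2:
x = 116; y = 206; r = 74; c = 'brown'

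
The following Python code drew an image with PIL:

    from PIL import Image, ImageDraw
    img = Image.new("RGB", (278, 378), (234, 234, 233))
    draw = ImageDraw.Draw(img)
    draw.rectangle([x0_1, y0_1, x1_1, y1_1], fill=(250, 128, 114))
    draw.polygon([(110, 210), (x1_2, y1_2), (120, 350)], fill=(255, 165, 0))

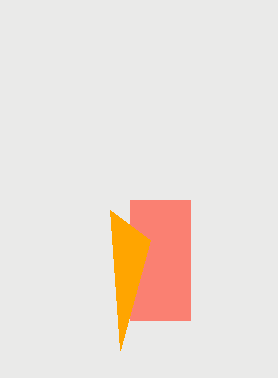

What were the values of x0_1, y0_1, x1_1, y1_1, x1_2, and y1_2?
x0_1 = 130; y0_1 = 200; x1_1 = 190; y1_1 = 320; x1_2 = 150; y1_2 = 240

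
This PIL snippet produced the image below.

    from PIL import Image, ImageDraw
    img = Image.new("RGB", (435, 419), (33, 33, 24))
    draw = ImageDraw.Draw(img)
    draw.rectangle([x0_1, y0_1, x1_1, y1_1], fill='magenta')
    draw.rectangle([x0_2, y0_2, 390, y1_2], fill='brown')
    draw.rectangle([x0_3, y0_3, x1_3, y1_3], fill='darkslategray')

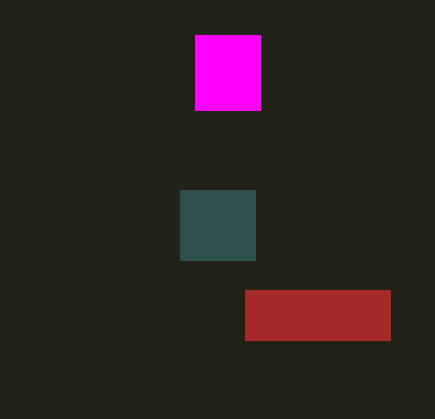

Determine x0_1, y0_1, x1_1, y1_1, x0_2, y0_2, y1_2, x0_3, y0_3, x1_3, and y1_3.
x0_1 = 195
y0_1 = 35
x1_1 = 260
y1_1 = 110
x0_2 = 245
y0_2 = 290
y1_2 = 340
x0_3 = 180
y0_3 = 190
x1_3 = 255
y1_3 = 260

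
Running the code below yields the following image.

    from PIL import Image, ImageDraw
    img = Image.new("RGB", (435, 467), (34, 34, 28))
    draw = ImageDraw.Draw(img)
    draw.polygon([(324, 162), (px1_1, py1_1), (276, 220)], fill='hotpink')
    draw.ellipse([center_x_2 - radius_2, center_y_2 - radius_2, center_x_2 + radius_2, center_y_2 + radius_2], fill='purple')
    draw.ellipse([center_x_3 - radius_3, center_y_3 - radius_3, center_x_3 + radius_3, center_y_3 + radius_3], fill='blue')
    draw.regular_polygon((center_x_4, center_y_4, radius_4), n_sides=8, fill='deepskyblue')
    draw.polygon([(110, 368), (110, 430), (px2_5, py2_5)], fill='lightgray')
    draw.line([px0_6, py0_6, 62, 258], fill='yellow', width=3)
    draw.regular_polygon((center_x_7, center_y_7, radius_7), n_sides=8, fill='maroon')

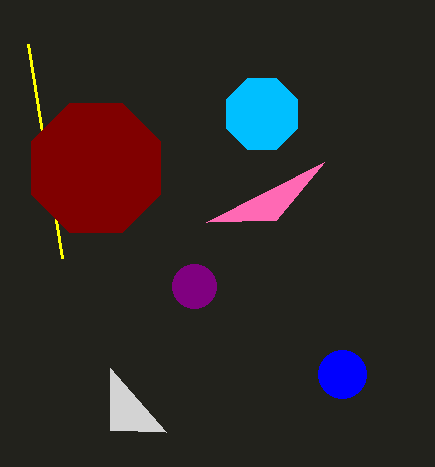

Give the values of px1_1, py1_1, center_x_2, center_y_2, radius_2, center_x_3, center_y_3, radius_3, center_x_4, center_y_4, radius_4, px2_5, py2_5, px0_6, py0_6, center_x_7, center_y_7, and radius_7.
px1_1 = 206
py1_1 = 222
center_x_2 = 194
center_y_2 = 286
radius_2 = 22
center_x_3 = 342
center_y_3 = 374
radius_3 = 24
center_x_4 = 262
center_y_4 = 114
radius_4 = 38
px2_5 = 166
py2_5 = 432
px0_6 = 28
py0_6 = 44
center_x_7 = 96
center_y_7 = 168
radius_7 = 70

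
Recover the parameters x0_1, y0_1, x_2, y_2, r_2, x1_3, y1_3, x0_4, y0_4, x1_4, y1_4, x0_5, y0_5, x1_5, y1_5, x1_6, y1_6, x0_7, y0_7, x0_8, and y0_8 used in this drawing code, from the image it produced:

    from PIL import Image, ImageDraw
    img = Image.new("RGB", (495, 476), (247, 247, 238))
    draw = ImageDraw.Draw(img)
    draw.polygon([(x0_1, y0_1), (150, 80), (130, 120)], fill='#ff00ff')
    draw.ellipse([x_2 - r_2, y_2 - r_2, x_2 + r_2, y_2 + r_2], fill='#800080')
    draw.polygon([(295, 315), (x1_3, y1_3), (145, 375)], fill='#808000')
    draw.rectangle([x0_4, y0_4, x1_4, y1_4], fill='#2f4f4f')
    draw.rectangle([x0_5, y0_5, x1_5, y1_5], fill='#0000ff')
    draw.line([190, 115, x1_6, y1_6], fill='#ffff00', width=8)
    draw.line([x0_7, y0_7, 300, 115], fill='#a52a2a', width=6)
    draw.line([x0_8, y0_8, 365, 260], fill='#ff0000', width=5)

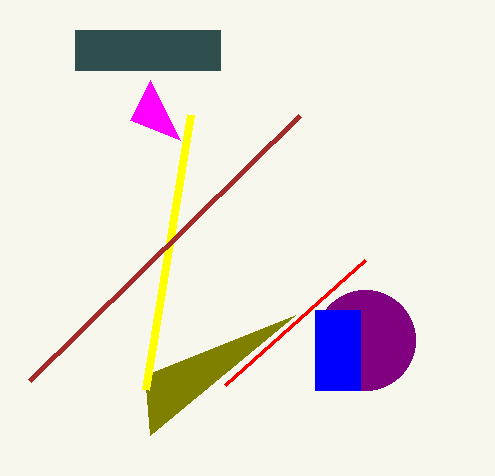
x0_1 = 180; y0_1 = 140; x_2 = 365; y_2 = 340; r_2 = 50; x1_3 = 150; y1_3 = 435; x0_4 = 75; y0_4 = 30; x1_4 = 220; y1_4 = 70; x0_5 = 315; y0_5 = 310; x1_5 = 360; y1_5 = 390; x1_6 = 145; y1_6 = 390; x0_7 = 30; y0_7 = 380; x0_8 = 225; y0_8 = 385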